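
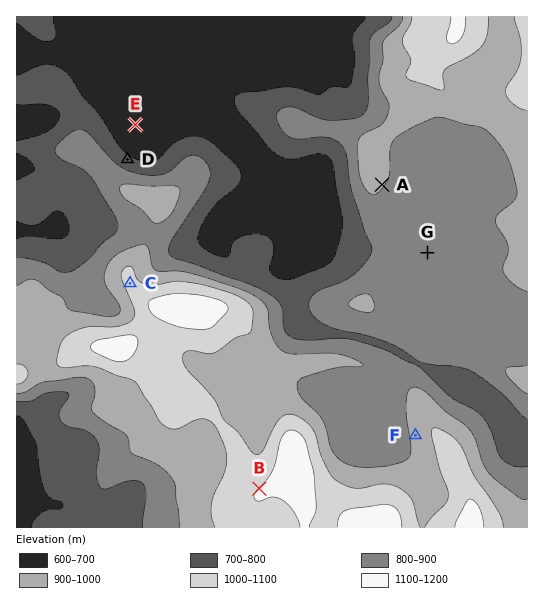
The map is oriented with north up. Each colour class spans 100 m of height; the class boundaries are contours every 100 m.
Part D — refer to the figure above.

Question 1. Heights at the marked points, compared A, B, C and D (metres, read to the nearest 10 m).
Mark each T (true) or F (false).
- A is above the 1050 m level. F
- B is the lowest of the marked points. F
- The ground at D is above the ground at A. F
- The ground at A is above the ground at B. F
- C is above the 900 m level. T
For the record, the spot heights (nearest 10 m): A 910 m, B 1100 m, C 1010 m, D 720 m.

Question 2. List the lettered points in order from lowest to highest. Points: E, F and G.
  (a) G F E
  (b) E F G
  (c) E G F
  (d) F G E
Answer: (c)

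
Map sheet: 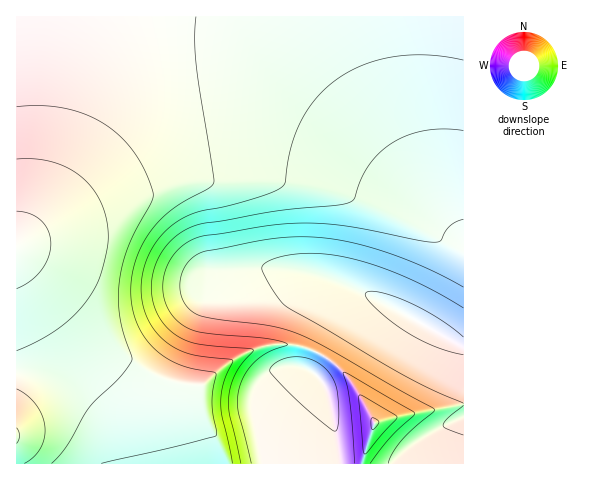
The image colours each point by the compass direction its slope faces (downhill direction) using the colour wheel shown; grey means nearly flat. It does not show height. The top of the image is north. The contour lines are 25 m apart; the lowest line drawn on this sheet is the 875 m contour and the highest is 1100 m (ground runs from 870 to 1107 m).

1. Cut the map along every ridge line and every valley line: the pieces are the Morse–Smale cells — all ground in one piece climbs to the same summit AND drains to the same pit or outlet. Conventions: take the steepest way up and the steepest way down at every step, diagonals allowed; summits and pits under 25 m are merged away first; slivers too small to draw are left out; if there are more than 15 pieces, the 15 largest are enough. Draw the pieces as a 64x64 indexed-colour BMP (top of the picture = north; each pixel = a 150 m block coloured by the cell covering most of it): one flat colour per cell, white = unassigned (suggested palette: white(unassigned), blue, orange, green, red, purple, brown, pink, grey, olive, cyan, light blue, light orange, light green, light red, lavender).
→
<image width="64" height="64" href="data:image/bmp;base64,Qk12CAAAAAAAAHYAAAAoAAAAQAAAAEAAAAABAAQAAAAAAAAIAAATCwAAEwsAABAAAAAAAAAA////ALR3HwAOf/8ALKAsACgn1gC9Z5QAS1aMAMJ34wB/f38AIr28AM++FwDox64AeLv/AIrfmACWmP8A1bDFADMzMzMzMzMxERERERERERERERERERERIiIiIiIiIiIiMzMzMzMzMzEREREREREREREREREREREiIiIiIiIiIiIzMzMzMzMzMRERERERERERERERERERESIiIiIiIiIiIjMzMzMzMzMRERERERERERERERERERERIiIiIiIiIiIiMzMzMzMzMxEREREREREREREREREREREiIiIiIiIiIiIzMzMzMzMzEREREREREREREREREREREiIiIiIiIiIiIjMzMzMzMzERERERERERERERERERERESIiIiIiIiIiIiMzMzMzMzERERERERERERERERERERERIiIiIiIiIiIiIzMzMzMzMREREREREREREREREREREREiIiIiIiIiIiIjMzMzMzMRERERERERERERERERERERESIiIiIiIiIiIiMzMzMzERERERERERERERERERERERESIiIiIiIiIiIiIzMzMxERERERERERERERERERERERERIiIiIiIiIiIiIjMzMRERERERERERERERERERERERERIiIiIiIiIiIiIiERERERERERERERERERERERERERERIiIiIiIiIiIiIiIRERERERERERERERERERERERERERESIiIiIiIiIiIiIhERERERERERERERERERERERERERERIiIiIiIiIiIiIiERERERERERERERERERERERERERERESIiIiIiIiIiIiIRERERERERERERERERERERERERERERIiIiIiIiIiIiERERERERERERERERERERERERERERERESIiIiIiIiIiEREREREREREREREREREREREREREREREREiIiIiIiIhERERERERERERERERERERERERERERERERESIiIiIiIREREREREREREREREREREREREREREREREREREiIiIiERERERERERERERERERERERERERERERERERERERIiIiERERERERERERERERERERERERERERERERERERERESIhERERERERERERERERERERERERERERERERERERERERERERERERERERERERERERERERERERERERERERERERERERERERERERERERERERERERERERERERERERERERERERERERERERERERERERERERERERERERERERERERERERERERERERERERERERERERERERERERERERERERERERERERERERERERERERERERERERERERERERERERERERERERERERERERERERERERERERERERERERERERERERERERERERERERERERERERERERERERERERERERERERERERERERERERERERERERERERERERERERERERERERERERERERERERERERERERERERERERERERERERERERERERERERERERERERERERERERERERERERERERERERERERERERERERERERERERERERERERERERERERERERERERERERERERERERERERERERERERERERERERERERERERERERERERERERERERERERERERERERERERERERERERERERERERERERERERERERERERERERERERERERERERERERERERERERERERERERERERERERERERERERERERERERERERERERERERERERERERERERERERERERERERERERERERERERERERERERERERERERERERERERERERERERERERERERERERERERERERERERERERERERERERERERERERERERERERERERERERERERERERERERERERERERERERERERERERERERERERERERERERERERERERERERERERERERERERERERERERERERERERERERERERERERERERERERERERERERERERERERERERERERERERERERERERERERERERERERERERERERERERERERERERERERERERERERERERERERERERERERERERERERERERERERERERERERERERERERERERERERERERERERERERERERERERERERERERERERERERERERERERERERERERERERERERERERERERERERERERERERERERERERERERERERERERERERERERERERERERERERERERERERERERERERERERERERERERERERERERERERERERERERERERERERERERERERERERERERERERERERERERERERERERERERERERERERERERERERERERERERERERERERERERERERERERERERERERERERERERERERERERERERERERERERERERERERERERERERERERERERERERERERERERERERERERERERERERERERERERERERERERERERERERERERERERERERERERERERERERERERERERERERERERERERERERERERERERERERERERERERERERERERERERERERERERERERERERERERERERERERERERERERERERERERERERERERERERERERERERERERERERERERERERERERERERERERERERERERERERERERERERERERERERERERERERERERERERERERERERERERERERERERERERERERERERERERERERERERERERERERERERERERERERERERERERERERERERERERERERER"/>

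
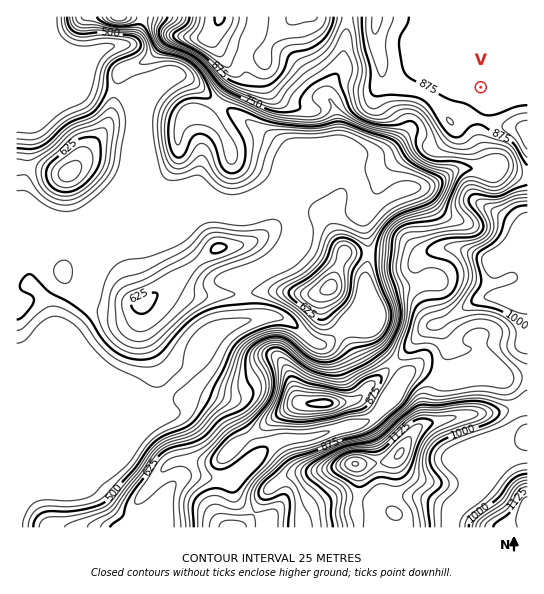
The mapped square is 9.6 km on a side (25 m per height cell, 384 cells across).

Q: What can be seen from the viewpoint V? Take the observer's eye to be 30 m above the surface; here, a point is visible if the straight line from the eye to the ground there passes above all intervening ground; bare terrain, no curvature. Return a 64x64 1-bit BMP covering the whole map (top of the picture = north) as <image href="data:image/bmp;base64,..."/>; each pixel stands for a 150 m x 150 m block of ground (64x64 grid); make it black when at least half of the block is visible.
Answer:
<image width="64" height="64" href="data:image/bmp;base64,Qk0+AgAAAAAAAD4AAAAoAAAAQAAAAEAAAAABAAEAAAAAAAACAAATCwAAEwsAAAIAAAAAAAAA////AAAAAAAAAAAAAAAAAAAAAAAAAAAAAAAAAAAAAAAAAAAAAAAAAAAAAAAAAAAAAAAAAAAAAAAAAAAAAAAAAAAAAAAEAAAAAAAAAAf8AAAAAAAAAf8AAAAAAAAAf4AAAAAAAAAfwAAAAAAAAAfgAAAAAAAAAfwAAAAAAAAAf4AAAAAAB4A+AAAAAAA/8AAAAAAAAAA4AAAAAAAAABwAAAAAAAAABAAAAAAAAAAAAAAAAAAAAAAAAAAAAAAAAAAAAAAAAAAAAAAAAAAAAAAAAAAAAAAAADgAAAAAAAAAPAAAAAAAAAAfAAAAAAAAAAAAAAAAAAAAAAAAAAAAAAAAAAAAAAAAAAAAAAAAAAAAAAAAAAAAAAAAAAAAAAAAAAD4AAAAAAAAH/gAAAAAAAAHHAAAAAAAAAAOAAAAAAAAAA8AAAAAAAAAHwAAAAAAAAA/AAAAAAAAAP8AAAAAAAAAAAAAAAAAAAAAAAAAAAAAAAAAAAAAAAAAAAAAAAAAAAAAAAAAAAAAAAAAAAAAAAAAAAAAAAAAAAABAAAAAAAAAR8AAAAAAAAD/wAAAAAAAAf/AAAAAAAAD/8AAAAAAAB//wAAAAAAA///AAAAAAAD//8AAAABAAP//wAAAAEAB///AAAAYQAH//8AAADgAAf//wAAAPBwB///AAAAcDwH//8AAABwBgf//w=="/>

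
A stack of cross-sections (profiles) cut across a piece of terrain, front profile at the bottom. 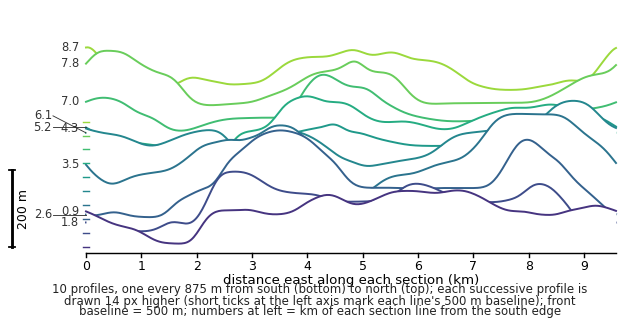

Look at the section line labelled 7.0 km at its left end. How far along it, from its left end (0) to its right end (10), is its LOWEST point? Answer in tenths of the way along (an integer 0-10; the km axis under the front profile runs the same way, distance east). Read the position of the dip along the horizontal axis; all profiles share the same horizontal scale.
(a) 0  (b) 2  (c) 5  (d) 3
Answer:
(b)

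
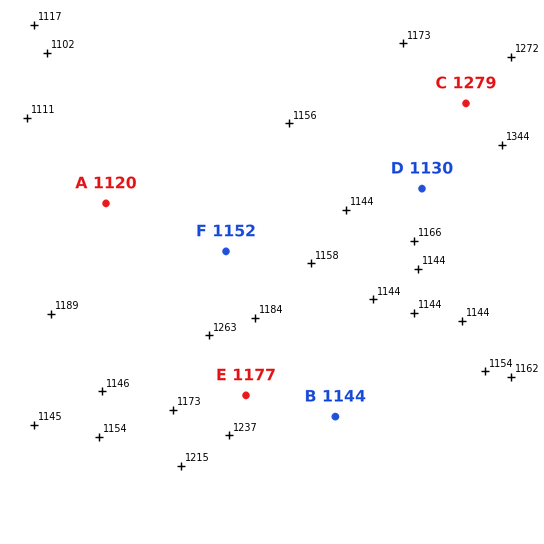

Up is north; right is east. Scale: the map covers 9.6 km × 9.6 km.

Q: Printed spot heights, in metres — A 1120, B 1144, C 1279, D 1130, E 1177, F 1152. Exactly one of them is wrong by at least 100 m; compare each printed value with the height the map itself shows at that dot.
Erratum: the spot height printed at D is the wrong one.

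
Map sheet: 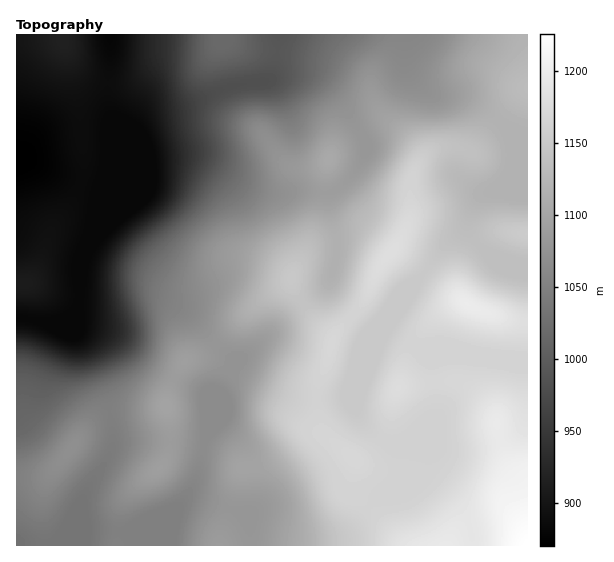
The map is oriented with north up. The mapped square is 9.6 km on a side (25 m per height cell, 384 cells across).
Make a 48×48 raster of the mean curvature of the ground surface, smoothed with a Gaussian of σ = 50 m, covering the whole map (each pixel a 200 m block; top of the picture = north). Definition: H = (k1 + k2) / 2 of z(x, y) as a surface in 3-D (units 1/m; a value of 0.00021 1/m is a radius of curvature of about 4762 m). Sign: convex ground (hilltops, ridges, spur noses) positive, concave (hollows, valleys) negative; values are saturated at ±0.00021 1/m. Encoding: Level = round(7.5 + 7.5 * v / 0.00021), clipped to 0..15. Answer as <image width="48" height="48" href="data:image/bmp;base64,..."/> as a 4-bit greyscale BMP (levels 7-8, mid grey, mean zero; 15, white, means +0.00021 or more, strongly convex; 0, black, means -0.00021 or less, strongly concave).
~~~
<image width="48" height="48" href="data:image/bmp;base64,Qk32BAAAAAAAAHYAAAAoAAAAMAAAADAAAAABAAQAAAAAAIAEAAATCwAAEwsAABAAAAAAAAAAAAAAABEREQAiIiIAMzMzAERERABVVVUAZmZmAHd3dwCIiIgAmZmZAKqqqgC7u7sAzMzMAN3d3QDu7u4A////AFVmd2apd3dkm7mGZnhlaIZXmrqZmFRomWeGZ2WId3dzm7l2Znh1aHZnmYiJmGRomXioR1WJVGdyeql3ZndmeYiIh2Z4mWV5mHmpVVarlSJTWJhmVVVGm6mHdmVnmXeaiGm6Y0asyoYyNoh2VURHvLmHZmZmeHiqh3m7hDRq3cuEJIqYdlRYu5h3d3dmZ3ipd3m8pjJHvv/HInvKh2VpqYiId3d2ZmiZiIm92mMkes7pQmvah2V6qImoiIiHZVeZmXec7ZUzV4rKU2u4VFermJqod3d3ZVaZiFVZ38hDRWiqY1mVNGrLmaqHd3d3ZmeYdkRHv9lUVnipZEZ0R73KmZdmd3d3ZnmpZGVWnMlUaJq6c3I1je2pmYVHmHZ3ZorLhIdVerl1ec3cc3YGvtqImVQ4qXZmVXrMlZdVebuXec/rY3YGrLh4lzc4y5dmZmirlph3is3KiL24QWNGermJmDdGzbiIh3iZdqqrur3cqZuoY0d1R7uqukZivbiImYd3Zd3dpmiruZrMqYl0NquqvHRyi5dniHZlVv/aUAJWZore2odjJJqIvZJ1SpZ3Znd3d/xzAAAQAXvduXZUIld4vbJ3Opd3d2VFVYQAAAMgAHzKh2eHMBN5vcRHR6l1VFVmdwAEdxVSAp2nVXnLcQKLvNomc5uXZnirqBJFZzVTJs2VVXnetjSbmc2iZjq4ib3vyWiZdkRUa+yGZmet2oipZIzqJzWqvv7ut7y5hjNGnuqIdmVpu7u3IDn+U3F63+uIZMy5dTNI39qZh3VFi83HIBfvkTQ437YzIquoZTNa/8mImYdEes3aQAbfx0M1rIMSRXmYZUJa/8l4mqllebzMcgS/66dDeXNHdleZdWEn3+uIq7qXiaq8lBON7blTV2RkRmeZhmQCje26q8uoiamspTRpzclkRmZ4q3eZmGcgJ73LqruXeJitpmdVnNuGVmi97oiZmGdyAEerqZmGZ3aclYuDW9yodmi8uoiJmWd3QAFYmZh1Z2RpdHylWcuqhlV3ZIiIiXd3dgAWiZh1Z2M2YzeXerqZhlRDM3d3eIZ3d0Amial1Z3VFdSNorNuGZlVXd3dmeJZ3h2BXiJh1aKl3qUElnf2ENWdld3ZmeJd3h2BndndmacuZ3pMRWv+kNYqWd3dniZd3h0FnVEVWi9p578YgFt/oaLy3Z3dniZd3dyN4ZUVovbY2zrdBFZ39u7uWZ3dniZd3dxWJh3ed/6QlrJZEZ5vN26mFd3dmiZdnczaZmavf/5RHqoVYqph3iYh2ZndneIdVVlaIeKrP/HaKu4V7uYYyNXh3d3d3iIdndkR4dmZohUaKqoebl2UxI1Z4mIiIiId3h0N6ljIREANWeIi7hVVUVVaKqYiIiIdniGRrymMhERI0RnnMdFZnh2eaqXd4iZdVeYVq7admZVVmZmnchWZ4qpmZiHeJq6dEaadY3sqqmHeJh3i7lmdnm7mIiHiavJYzWadWvdy7l3Z4mHd5l3dlaZh3iImazJUzWadGrMy6dmZnh2RGiHdkRndniA=="/>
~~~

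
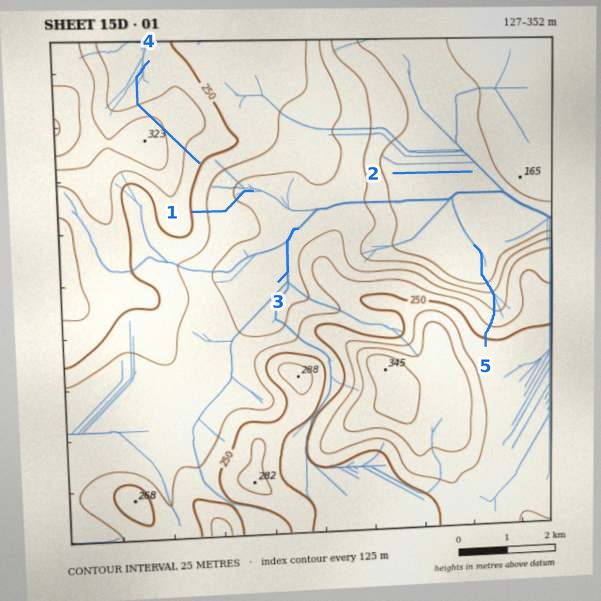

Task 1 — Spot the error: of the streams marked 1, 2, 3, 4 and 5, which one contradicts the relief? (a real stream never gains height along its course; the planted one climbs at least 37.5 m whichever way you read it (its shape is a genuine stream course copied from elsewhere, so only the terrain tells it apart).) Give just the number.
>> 4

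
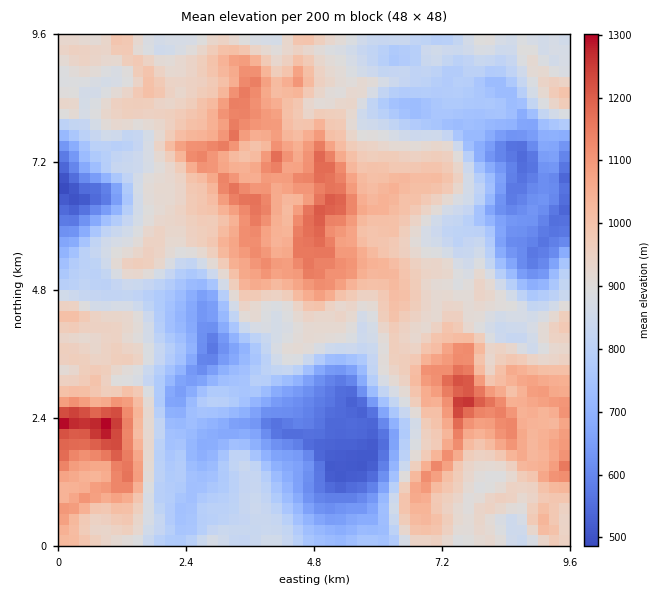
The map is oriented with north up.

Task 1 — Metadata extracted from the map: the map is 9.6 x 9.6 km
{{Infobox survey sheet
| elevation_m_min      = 480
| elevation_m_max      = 1320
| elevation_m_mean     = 890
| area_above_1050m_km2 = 14.8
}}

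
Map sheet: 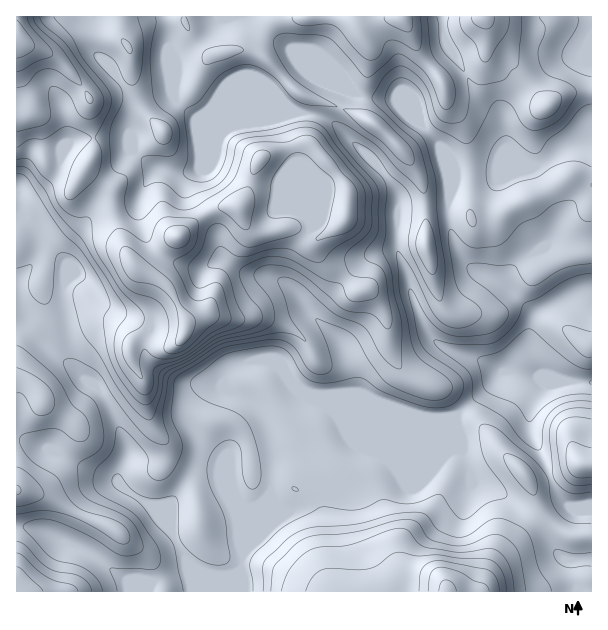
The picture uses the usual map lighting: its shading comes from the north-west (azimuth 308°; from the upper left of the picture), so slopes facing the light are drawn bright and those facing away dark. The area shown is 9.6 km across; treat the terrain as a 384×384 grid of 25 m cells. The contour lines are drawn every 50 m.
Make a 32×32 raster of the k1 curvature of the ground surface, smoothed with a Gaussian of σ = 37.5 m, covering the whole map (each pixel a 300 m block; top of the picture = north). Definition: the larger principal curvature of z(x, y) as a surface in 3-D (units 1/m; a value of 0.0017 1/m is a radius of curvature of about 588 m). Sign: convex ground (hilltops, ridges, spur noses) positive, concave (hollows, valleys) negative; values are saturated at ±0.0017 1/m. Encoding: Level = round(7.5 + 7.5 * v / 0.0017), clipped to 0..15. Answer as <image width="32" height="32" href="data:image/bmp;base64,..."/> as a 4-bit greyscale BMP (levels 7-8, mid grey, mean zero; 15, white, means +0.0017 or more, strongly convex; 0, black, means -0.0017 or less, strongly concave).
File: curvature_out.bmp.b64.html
<image width="32" height="32" href="data:image/bmp;base64,Qk12AgAAAAAAAHYAAAAoAAAAIAAAACAAAAABAAQAAAAAAAACAAATCwAAEwsAABAAAAAAAAAAAAAAABEREQAiIiIAMzMzAERERABVVVUAZmZmAHd3dwCIiIgAmZmZAKqqqgC7u7sAzMzMAN3d3QDu7u4A////AKzMuHioiHe4iZmYjbrJiZnHeYmLl4mKuZiHic26uYd4t3d77JioiImqqZqYabmXmpZ538iJqIeJmJq8p2epmdya3sqYeaiIh4h3ibh3mJx33Kh3iYqXiIiIeJd6d4fKqKmZdpqoh4mIiImIeJeK+s2Wipl5uYeJiHiYiHiIr6jcloq5e9mHmIiJd4iIeNpp6JqqmJ+IqqiIiIh4iIupe8uLqZiviYiImIh4iKy6iYmqm5d432Z3iYiZiKzc2WiHiamHif24h4iI7JiruploiIuXiJvb/5V3auh4y4eIqHibiIiax4/+/u6YeNt6y7mKuXmIl5etzLyneanqjrq8iYiJiYm56qt4l4rM15+ZiLh4iYd63Mh8hnasqti/h4irl4mHvNmqiMd5yoio/oiJiLyYmcyp7pe+y7yZmfuLmHeIh5yLid7H2aqK/If6m5l4iYjafGi23tl4ePl26ZqbuYlqzJyaqInKd3j8p/mKeJqofp24t5lmvYeO2Iz4inh4qqt554vaiM/qznevt5p3mHiaeNd6+Xi5rel8+6m5d7mHq5vYnrmIh3ir/7eOuHe9pplr66l7l3eP/It3b7mJq+umn5jJibd37XeNdp+pqaiYq/p3+He8vud3fKj6eqiXZ9+pm9h6qrqXd5ya94m5iXjliHqqq3eIvdy6vriruYmY"/>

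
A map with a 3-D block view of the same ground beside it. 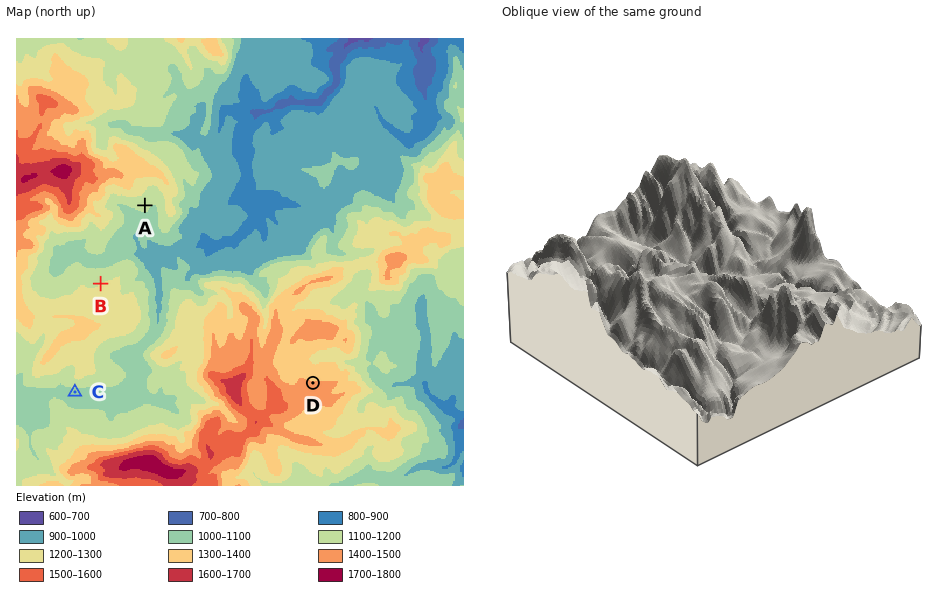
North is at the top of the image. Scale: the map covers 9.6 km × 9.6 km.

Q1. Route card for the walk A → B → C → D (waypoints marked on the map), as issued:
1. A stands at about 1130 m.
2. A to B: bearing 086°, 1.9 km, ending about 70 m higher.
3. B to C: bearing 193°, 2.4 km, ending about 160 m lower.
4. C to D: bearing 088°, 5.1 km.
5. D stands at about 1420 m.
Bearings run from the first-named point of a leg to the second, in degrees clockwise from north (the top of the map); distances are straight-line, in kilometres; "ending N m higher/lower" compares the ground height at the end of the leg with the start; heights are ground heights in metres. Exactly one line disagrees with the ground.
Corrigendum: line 2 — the bearing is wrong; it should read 210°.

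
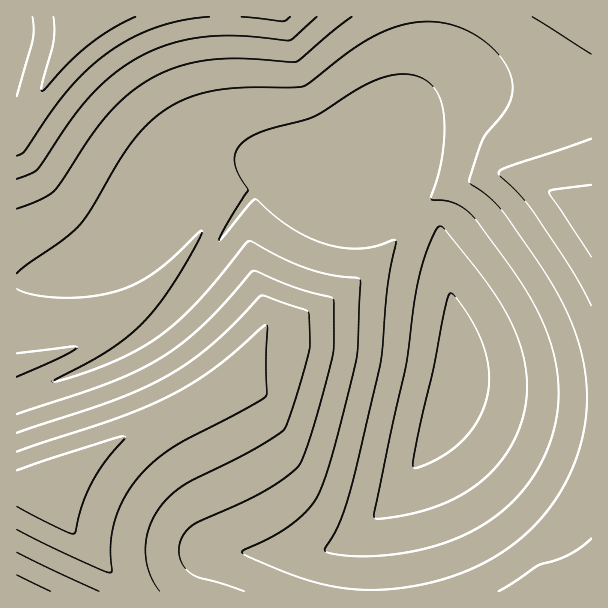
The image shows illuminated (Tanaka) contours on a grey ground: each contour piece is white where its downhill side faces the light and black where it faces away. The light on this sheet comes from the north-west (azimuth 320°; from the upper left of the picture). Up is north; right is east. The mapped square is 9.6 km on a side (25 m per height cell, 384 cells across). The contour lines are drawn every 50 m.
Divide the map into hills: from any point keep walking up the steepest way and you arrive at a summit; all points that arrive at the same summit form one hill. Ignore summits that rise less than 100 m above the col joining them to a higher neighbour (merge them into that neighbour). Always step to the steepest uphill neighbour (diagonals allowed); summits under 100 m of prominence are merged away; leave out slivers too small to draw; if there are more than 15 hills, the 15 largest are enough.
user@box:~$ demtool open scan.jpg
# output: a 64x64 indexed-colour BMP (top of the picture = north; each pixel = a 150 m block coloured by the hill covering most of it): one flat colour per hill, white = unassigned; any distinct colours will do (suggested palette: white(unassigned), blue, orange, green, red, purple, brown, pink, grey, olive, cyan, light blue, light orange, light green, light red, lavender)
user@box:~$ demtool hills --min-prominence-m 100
<image width="64" height="64" href="data:image/bmp;base64,Qk12CAAAAAAAAHYAAAAoAAAAQAAAAEAAAAABAAQAAAAAAAAIAAATCwAAEwsAABAAAAAAAAAA////ALR3HwAOf/8ALKAsACgn1gC9Z5QAS1aMAMJ34wB/f38AIr28AM++FwDox64AeLv/AIrfmACWmP8A1bDFABERERERERERERERERERERERERERIiIiIiIiIiIiIiIiEREREREREREREREREREREREREREiIiIiIiIiIiIiIiIRERERERERERERERERERERERERESIiIiIiIiIiIiIiIhERERERERERERERERERERERERERIiIiIiIiIiIiIiIiERERERERERERERERERERERERERIiIiIiIiIiIiIiIiIREREREREREREREREREREREREREiIiIiIiIiIiIiIiIhERERERERERERERERERERERERESIiIiIiIiIiIiIiIiERERERERERERERERERERERERERIiIiIiIiIiIiIiIiIRERERERERERERERERERERERERESIiIiIiIiIiIiIiIhEREREREREREREREREREREREREREiIiIiIiIiIiIiIiERERERERERERERERERERERERERERIiIiIiIiIiIiIiIRERERERERERERERERERERERERERESIiIiIiIiIiIiIhERERERERERERERERERERERERERERIiIiIiIiIiIiIiERERERERERERERERERERERERERERESIiIiIiIiIiIiIREREREREREREREREREREREREREREREiIiIiIiIiIiIhERERERERERERERERERERERERERERESIiIiIiIiIiIiEREREREREREREREREREREREREREREREiIiIiIiIiIiIRERERERERERERERERERERERERERERESIiIiIiIiIiIhEREREREREREREREREREREREREREREREiIiIiIiIiIiERERERERERERERERERERERERERERERESIiIiIiIiIiIREREREREREREREREREREREREREREREREiIiIiIiIiIhERERERERERERERERERERERERERERERESIiIiIiIiIiERERERERERERERERERERERERERERERERIiIiIiIiIiIRERERERERERERERERERERERERERERERESIiIiIiIiIhERERERERERERERERERERERERERERERERIiIiIiIiIiEREREREREREREREREREREREREREREREREiIiIiIiIiIRERERERERERERERERERERERERERERERESIiIiIiIiIhERERERERERERERERERERERERERERERERIiIiIiIiIiEREREREREREREREREREREREREREREREREiIiIiIiIiIRERERERERERERERERERERERERERERERESIiIiIiIiIhERERERERERERERERERERERERERERERERIiIiIiIiIiEREREREREREREREREREREREREREREREREiIiIiIiIiIREREREREREREREREREREREREREREREREiIiIiIiIiIhERERERERERERERERERERERERERERERESIiIiIiIiIiERERERERERERERERERERERERERERERERIiIiIiIiIiIzMzEREREREREREREREREREREREREREREiIiIiIiIiIjMzMzMRERERERERERERERERERERERERESIiIiIiIiIiMzMzMzMRERERERERERERERERERERERERIiIiIiIiIiIzMzMzMzERERERERERERERERERERERERIiIiIiIiIiIjMzMzMzMxEREREREREREREREREREREREiIiIiIiIiIiMzMzMzMzMREREREREREREREREREREREiIiIiIiIiIiIzMzMzMzMzERERERERERERERERERERIiIiIiIiIiIiIjMzMzMzMzMxERERERERERERERERERIiIiIiIiIiIiIiMzMzMzMzMzMRERERERERERERERERIiIiIiIiIiIiIiIzMzMzMzMzMxERERERERERERERERIiIiIiIiIiIiIiIjMzMzMzMzMzMRERERERERERERESIiIiIiIiIiIiIiIiMzMzMzMzMzMzERERERERETMzMyIiIiIiIiIiIiIiIiIzMzMzMzMzMzMzERERETMzMzMzMiIiIiIiIiIiIiIiIjMzMzMzMzMzMzMzMzMzMzMzMzMzIiIiIiIiIiIiIiIiMzMzMzMzMzMzMzMzMzMzMzMzMzMyIiIiIiIiIiIiIiIzMzMzMzMzMzMzMzMzMzMzMzMzMzIiIiIiIiIiIiIiIjMzMzMzMzMzMzMzMzMzMzMzMzMzMyIiIiIiIiIiIiIiMzMzMzMzMzMzMzMzMzMzMzMzMzMzIiIiIiIiIiIiIiIzMzMzMzMzMzMzMzMzMzMzMzMzMzMyIiIiIiIiIiIiIjMzMzMzMzMzMzMzMzMzMzMzMzMzMzIiIiIiIiIiIiIiMzMzMzMzMzMzMzMzMzMzMzMzMzMzMyIiIiIiIiIiIiIzMzMzMzMzMzMzMzMzMzMzMzMzMzMzIiIiIiIiIiIiIjMzMzMzMzMzMzMzMzMzMzMzMzMzMzMyIiIiIiIiIiIiMzMzMzMzMzMzMzMzMzMzMzMzMzMzMzIiIiIiIiIiIiIzMzMzMzMzMzMzMzMzMzMzMzMzMzMzMyIiIiIiIiIiIjMzMzMzMzMzMzMzMzMzMzMzMzMzMzMzIiIiIiIiIiIiMzMzMzMzMzMzMzMzMzMzMzMzMzMzMzMiIiIiIiIiIiIzMzMzMzMzMzMzMzMzMzMzMzMzMzMzMyIiIiIiIiIiIjMzMzMzMzMzMzMzMzMzMzMzMzMzMzMzIiIiIiIiIiIi"/>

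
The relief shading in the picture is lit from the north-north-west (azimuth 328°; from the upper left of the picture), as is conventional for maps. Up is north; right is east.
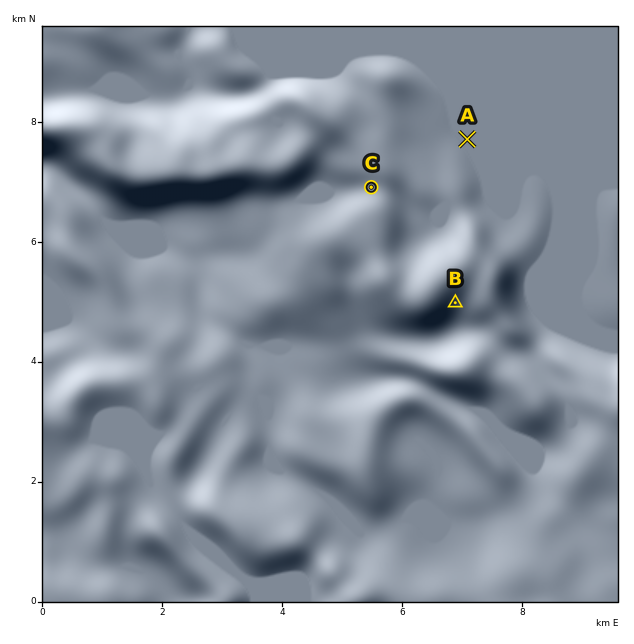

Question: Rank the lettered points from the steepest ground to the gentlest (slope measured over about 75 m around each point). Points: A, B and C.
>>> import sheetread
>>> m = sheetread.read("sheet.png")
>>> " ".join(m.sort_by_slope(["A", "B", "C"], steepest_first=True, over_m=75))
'B C A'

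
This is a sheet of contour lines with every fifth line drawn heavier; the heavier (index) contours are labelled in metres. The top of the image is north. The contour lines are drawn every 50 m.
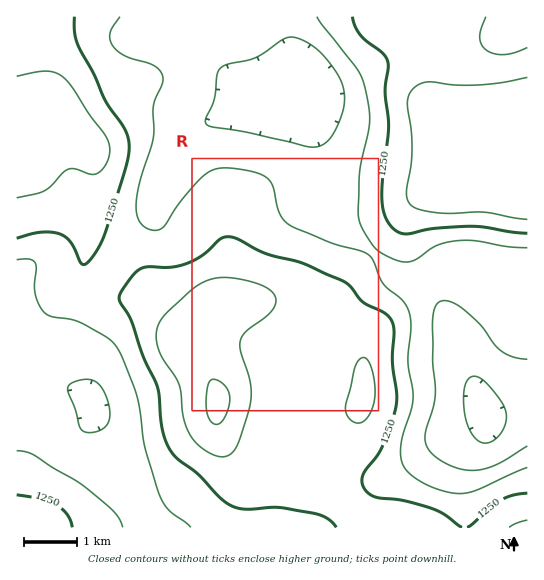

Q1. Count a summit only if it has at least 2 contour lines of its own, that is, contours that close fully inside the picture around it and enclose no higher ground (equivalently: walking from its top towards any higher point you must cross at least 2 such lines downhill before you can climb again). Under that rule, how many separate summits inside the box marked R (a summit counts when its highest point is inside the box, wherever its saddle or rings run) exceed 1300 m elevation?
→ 1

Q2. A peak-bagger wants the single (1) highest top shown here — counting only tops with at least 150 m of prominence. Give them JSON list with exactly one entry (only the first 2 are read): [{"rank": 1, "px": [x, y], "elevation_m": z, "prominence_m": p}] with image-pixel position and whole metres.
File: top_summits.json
[{"rank": 1, "px": [218, 402], "elevation_m": 1360, "prominence_m": 269}]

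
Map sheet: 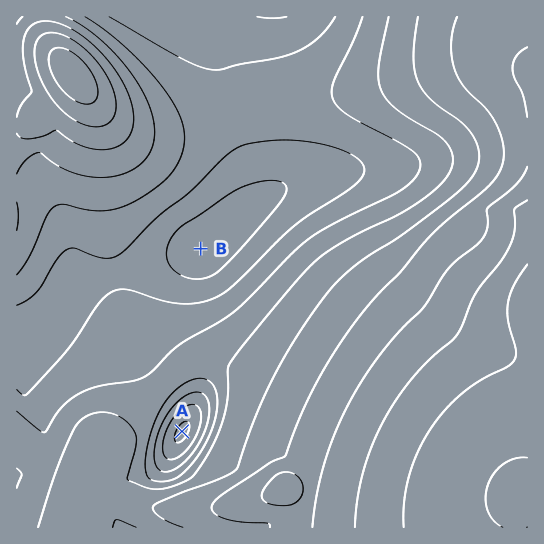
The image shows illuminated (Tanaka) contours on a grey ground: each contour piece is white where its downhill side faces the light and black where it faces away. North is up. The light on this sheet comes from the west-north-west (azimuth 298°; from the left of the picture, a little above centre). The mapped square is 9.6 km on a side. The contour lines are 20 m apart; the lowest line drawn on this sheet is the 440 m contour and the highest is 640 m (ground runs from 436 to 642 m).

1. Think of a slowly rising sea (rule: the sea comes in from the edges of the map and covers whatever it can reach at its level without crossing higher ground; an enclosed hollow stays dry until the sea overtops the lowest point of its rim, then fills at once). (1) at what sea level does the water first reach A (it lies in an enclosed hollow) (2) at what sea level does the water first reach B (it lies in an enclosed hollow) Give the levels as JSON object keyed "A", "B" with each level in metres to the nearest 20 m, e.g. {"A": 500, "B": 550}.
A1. {"A": 500, "B": 480}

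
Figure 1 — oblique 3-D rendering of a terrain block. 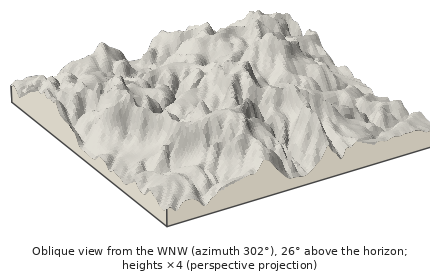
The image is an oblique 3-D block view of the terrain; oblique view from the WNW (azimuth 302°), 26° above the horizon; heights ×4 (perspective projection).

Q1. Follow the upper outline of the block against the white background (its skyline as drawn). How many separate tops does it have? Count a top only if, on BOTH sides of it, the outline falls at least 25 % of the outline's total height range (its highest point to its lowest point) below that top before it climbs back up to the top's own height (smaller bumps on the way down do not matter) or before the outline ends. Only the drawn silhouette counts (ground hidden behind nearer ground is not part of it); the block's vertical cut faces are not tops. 1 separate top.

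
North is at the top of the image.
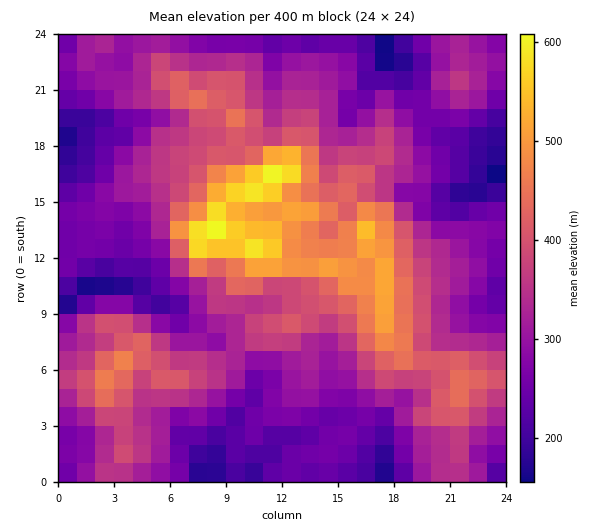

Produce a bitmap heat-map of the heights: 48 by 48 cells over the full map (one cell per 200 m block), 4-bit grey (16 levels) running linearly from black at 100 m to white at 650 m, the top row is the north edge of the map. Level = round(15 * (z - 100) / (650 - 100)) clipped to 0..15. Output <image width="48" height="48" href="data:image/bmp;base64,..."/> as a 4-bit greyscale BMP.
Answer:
<image width="48" height="48" href="data:image/bmp;base64,Qk32BAAAAAAAAHYAAAAoAAAAMAAAADAAAAABAAQAAAAAAIAEAAATCwAAEwsAABAAAAAAAAAAAAAAABEREQAiIiIAMzMzAERERABVVVUAZmZmAHd3dwCIiIgAmZmZAKqqqgC7u7sAzMzMAN3d3QDu7u4A////AERWd3ZmVVQyIjMjNEREREMzIjRWZ3ZlQ0VWd3dmVVQyIzMzNEREREQzIjVmd3dlQ1VVZ4d3ZlMyIzMzNERERERDIjVmZ3dlRERFZ4iHZlMzMjRDM0RERERDI0VmZ3dlVURVV4h3ZkM0MzREMzNERERDM0VWZ3dlVVVVZ3d2ZkNEQzREREM0RERENFZnd4dmZVVWeId2ZURVQzNERERERERENFd4iIh3ZlZniIh2ZlVVVDNEVVVVRERFRFeImZmHdmZ4mZh3dmZmVUQ0VVVVVERVVVVoiZmId2d5qph3eId2ZlRERVZmVVVWd2ZniZmYh3eJqph3iZh3dmVERVZmVVVnh3d3iJmYiHeJqqmImZiId2ZERVZmZVZ4iIiIiZmZmHd4mqqYmIiHd3ZVVVZmZVZ4mJmYmZmYiGZniaqZh3d3ZmZmZmZmZWd4maqYiIiHd2Zmd4mZh2ZmVWZ3d3dmZmeJqqmHd3d3dmZneImZhlVVVWeIiId2Zneau6mHdmZmZlZ4iZmHZVVVZWeIiIiHd3iau6mIdmVVVUVniIdlVERWdmZ3iImYiImau6mYdmVVRCNFZmVEMzRWd2Zmd4iIiZmau6mIdlVURCIjREQyIzRWeIh3d3iIiJmru6mHdmVERDIiIiIjNEVVaJmYd3iIiaq7u6mYdmVUQ0MiIiIzRFZ3eJqpiIiZmruqvKmHd2ZVQ0QzIzMzRFeYiJq7qqqqu7uqy6iHdmZlVEREM0RERGm6qaq93Mu7u7qry5mHdmZVREVERERERXrMu7vO7LqqqqqrypmHdmVVREREVERFVove3d3e26qqqqq8uph2ZmVVVEREVURVV5zu7u3d26qqmavNuph2VmVVVEREVURVV6zN7sy7zLuqmZrMuZh2VFVVVURFVURVZ5qs3cu7u8y7qYmruYdlRERERURFVVVVZ4mb3cy7uru7upiaqGVEMzM0RERFVVVmZ4iazd3dy6qpmZmIl1REQyIjMzRERWZmZ4iJrN3u7cqpmJmXZlVlQzIiIjMzRWZmd4iJq8ze7ty5iImYdmZlRDMyESMzRFZmd4eJqqu83u25h4mYh3ZlVEMyISIzRFZmd4eImZmazdy5h4iIiHZlVEMzIiIzRFVmd4d4iIiIq7uod3d3iHZVRDMyIiIzRERWZ4d4iIiIiJmYdnZ3iHZUREMyIiIjMzRFZ3d4iJmYd4iYdmVnd3VUREMzIiIiM0RFVmeIiJqYdniIZVRWd2VERERDMzMzNEVVVWeIiZmIdneHdlRGZlVERVVUM0RERVZmZ4mpmZh3Znd3ZlRFZlREVWZlQ0RFVmZ3eJmpmYh2Zmd2ZlQ0VUREVndmVERVZmZmeJmIiIh2ZWZmZlVDRDNEZ3dmVVVWZVZniZh3iIh2VWZmZmVDMzM0V3dmVVVmVVVniId3d3h2VWZmZlVDIiI0VmZmVUVmZVVnd2ZmZmZmVFVVVVVDISI0VmZmZUVmZmVXZmVVVVVVREVERURDISNEVmZmVURWZmVWZVVURERENEQzNEMzISNFVmZVVA=="/>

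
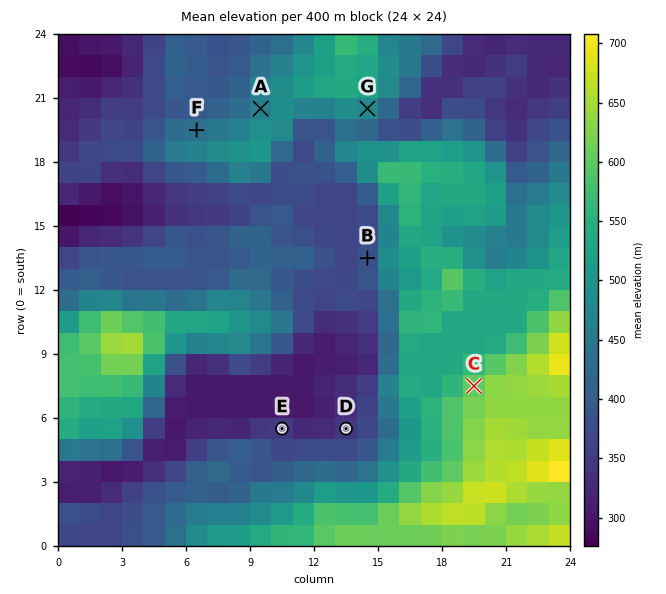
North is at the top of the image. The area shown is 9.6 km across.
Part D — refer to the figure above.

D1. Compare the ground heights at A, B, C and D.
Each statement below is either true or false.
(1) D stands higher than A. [false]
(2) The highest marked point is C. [true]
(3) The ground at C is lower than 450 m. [false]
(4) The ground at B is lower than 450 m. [true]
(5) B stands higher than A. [false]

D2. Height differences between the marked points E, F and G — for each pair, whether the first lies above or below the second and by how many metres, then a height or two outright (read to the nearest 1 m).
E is below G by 127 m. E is below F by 78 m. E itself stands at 356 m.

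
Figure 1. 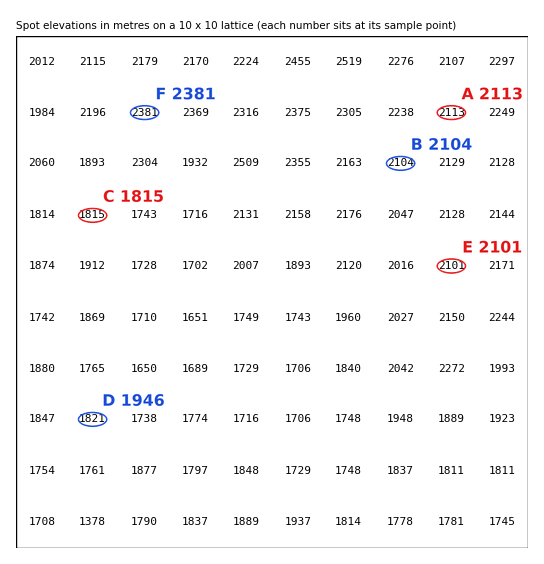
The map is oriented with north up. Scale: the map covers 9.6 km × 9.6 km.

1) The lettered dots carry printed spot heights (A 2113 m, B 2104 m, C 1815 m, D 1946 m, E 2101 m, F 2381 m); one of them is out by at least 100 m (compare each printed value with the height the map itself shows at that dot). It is D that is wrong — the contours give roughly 1821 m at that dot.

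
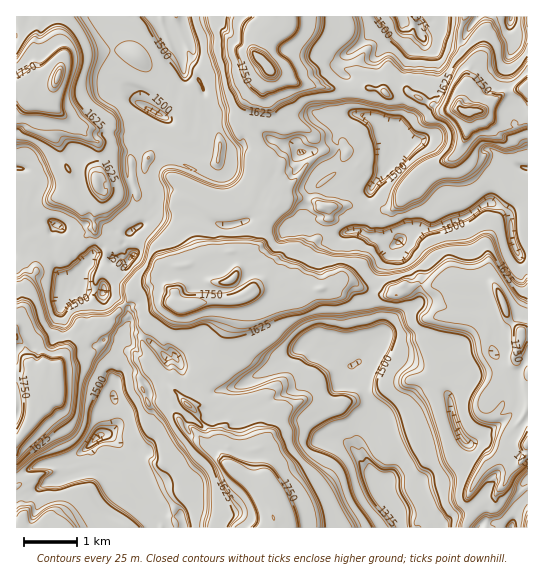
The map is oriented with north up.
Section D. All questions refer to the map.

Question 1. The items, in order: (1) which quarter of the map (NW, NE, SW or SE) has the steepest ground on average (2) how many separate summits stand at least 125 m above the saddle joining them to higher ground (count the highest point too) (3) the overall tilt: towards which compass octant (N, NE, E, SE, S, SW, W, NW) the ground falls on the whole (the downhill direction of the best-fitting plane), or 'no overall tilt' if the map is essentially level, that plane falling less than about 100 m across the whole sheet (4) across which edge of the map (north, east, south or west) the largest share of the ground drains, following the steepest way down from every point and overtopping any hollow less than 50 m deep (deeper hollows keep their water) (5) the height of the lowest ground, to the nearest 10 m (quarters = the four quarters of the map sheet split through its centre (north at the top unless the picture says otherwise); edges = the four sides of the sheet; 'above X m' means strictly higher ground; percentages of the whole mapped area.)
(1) The north-east quarter is the steepest part of the map.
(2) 7 summits rise at least 125 m above their surroundings.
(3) There is no overall tilt: the best-fitting plane is nearly level.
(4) Most of the ground drains across the southern edge.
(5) The lowest ground is at about 1340 m.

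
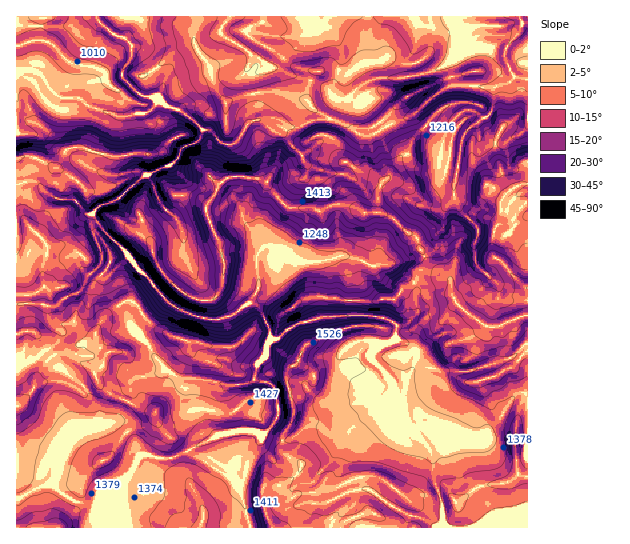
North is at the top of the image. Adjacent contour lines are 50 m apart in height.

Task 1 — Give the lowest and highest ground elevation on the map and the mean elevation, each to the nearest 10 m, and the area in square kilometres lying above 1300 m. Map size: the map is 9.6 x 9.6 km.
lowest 860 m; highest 1640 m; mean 1300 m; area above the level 55.4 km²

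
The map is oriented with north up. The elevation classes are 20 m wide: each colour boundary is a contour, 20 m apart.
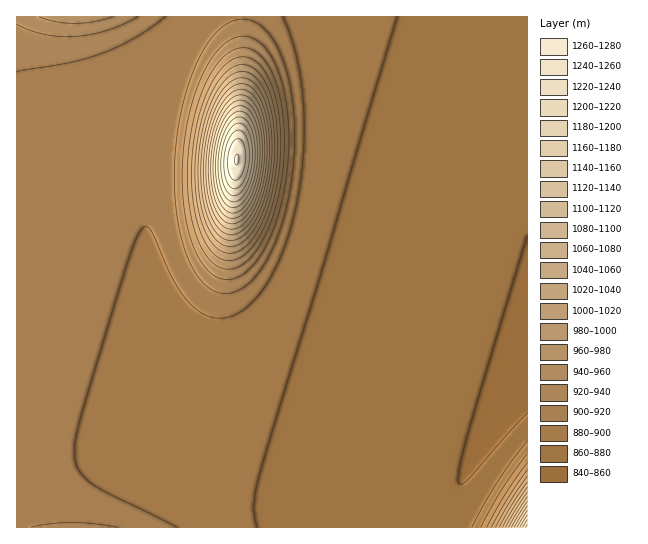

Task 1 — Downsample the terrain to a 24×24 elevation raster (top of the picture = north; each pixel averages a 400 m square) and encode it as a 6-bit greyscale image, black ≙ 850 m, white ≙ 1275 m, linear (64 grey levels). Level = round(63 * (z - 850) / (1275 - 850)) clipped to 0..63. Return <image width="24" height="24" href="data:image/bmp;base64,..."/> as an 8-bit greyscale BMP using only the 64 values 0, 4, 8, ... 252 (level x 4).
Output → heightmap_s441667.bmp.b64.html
<image width="24" height="24" href="data:image/bmp;base64,Qk12BgAAAAAAADYEAAAoAAAAGAAAABgAAAABAAgAAAAAAEACAAATCwAAEwsAAAABAAAAAAAAAAAAAAEBAQACAgIAAwMDAAQEBAAFBQUABgYGAAcHBwAICAgACQkJAAoKCgALCwsADAwMAA0NDQAODg4ADw8PABAQEAAREREAEhISABMTEwAUFBQAFRUVABYWFgAXFxcAGBgYABkZGQAaGhoAGxsbABwcHAAdHR0AHh4eAB8fHwAgICAAISEhACIiIgAjIyMAJCQkACUlJQAmJiYAJycnACgoKAApKSkAKioqACsrKwAsLCwALS0tAC4uLgAvLy8AMDAwADExMQAyMjIAMzMzADQ0NAA1NTUANjY2ADc3NwA4ODgAOTk5ADo6OgA7OzsAPDw8AD09PQA+Pj4APz8/AEBAQABBQUEAQkJCAENDQwBEREQARUVFAEZGRgBHR0cASEhIAElJSQBKSkoAS0tLAExMTABNTU0ATk5OAE9PTwBQUFAAUVFRAFJSUgBTU1MAVFRUAFVVVQBWVlYAV1dXAFhYWABZWVkAWlpaAFtbWwBcXFwAXV1dAF5eXgBfX18AYGBgAGFhYQBiYmIAY2NjAGRkZABlZWUAZmZmAGdnZwBoaGgAaWlpAGpqagBra2sAbGxsAG1tbQBubm4Ab29vAHBwcABxcXEAcnJyAHNzcwB0dHQAdXV1AHZ2dgB3d3cAeHh4AHl5eQB6enoAe3t7AHx8fAB9fX0Afn5+AH9/fwCAgIAAgYGBAIKCggCDg4MAhISEAIWFhQCGhoYAh4eHAIiIiACJiYkAioqKAIuLiwCMjIwAjY2NAI6OjgCPj48AkJCQAJGRkQCSkpIAk5OTAJSUlACVlZUAlpaWAJeXlwCYmJgAmZmZAJqamgCbm5sAnJycAJ2dnQCenp4An5+fAKCgoAChoaEAoqKiAKOjowCkpKQApaWlAKampgCnp6cAqKioAKmpqQCqqqoAq6urAKysrACtra0Arq6uAK+vrwCwsLAAsbGxALKysgCzs7MAtLS0ALW1tQC2trYAt7e3ALi4uAC5ubkAurq6ALu7uwC8vLwAvb29AL6+vgC/v78AwMDAAMHBwQDCwsIAw8PDAMTExADFxcUAxsbGAMfHxwDIyMgAycnJAMrKygDLy8sAzMzMAM3NzQDOzs4Az8/PANDQ0ADR0dEA0tLSANPT0wDU1NQA1dXVANbW1gDX19cA2NjYANnZ2QDa2toA29vbANzc3ADd3d0A3t7eAN/f3wDg4OAA4eHhAOLi4gDj4+MA5OTkAOXl5QDm5uYA5+fnAOjo6ADp6ekA6urqAOvr6wDs7OwA7e3tAO7u7gDv7+8A8PDwAPHx8QDy8vIA8/PzAPT09AD19fUA9vb2APf39wD4+PgA+fn5APr6+gD7+/sA/Pz8AP39/QD+/v4A////ACgoKCgkICAcGBQUEBAQDAwMCAgICBA0gCQgICAcHBgYGBQUEBAQDAwMCAgICAgcUCAgIBwcHBgYFBQUEBAQDAwMCAgICAgMKCAgHBwcGBgYFBQUFBAQEAwMDAgICAQIFCAgIBwcHBgYGBQUFBAQEAwMDAgICAQECCAgIBwcHBgYGBQUFBAQEAwMDAgICAQEBCAgIBwcHBgYGBQUFBAQEBAMDAwICAgEBCAgIBwcHBwYGBgUFBQQEBAMDAwICAgEBCQgICAcHBwYGBgYFBQQEBAMDAwICAgEBCQgICAcHBwcHBwYGBQQEBAMDAwMCAgIBCQgICAcHBwcICQgHBQUEBAQDAwMCAgIBCQkICAgHBwgKDAwIBgUEBAQDAwMCAgIBCQkICAgHBwgMEhIMBwUEBAQDAwMCAgICCQkICAgHBwkQGhsRCQUFBAQEAwMDAgICCQkICAgICAoUIyYYCwYFBAQEAwMDAgICCQkJCAgICAsXKzEgDgYFBAQEAwMDAgICCQkJCAgICAsZMDkmEAcFBAQEBAMDAwICCQkJCAgICAsYMDspEggFBQQEBAMDAwICCgkJCQgICAoWKzYoEggFBQQEBAMDAwICCgkJCQgICAoSIy0iEQgFBQQEBAMDAwMCCgoJCQkICAkOGiIbDgcFBQUEBAQDAwMCCgoKCgkJCAgLEhgUDAcFBQUEBAQDAwMCDAwMCwsKCQgKDRAOCQcFBQUEBAQDAwMCDg8QDw4MCgkJCgsKCAYGBQUFBAQEAwMDA=="/>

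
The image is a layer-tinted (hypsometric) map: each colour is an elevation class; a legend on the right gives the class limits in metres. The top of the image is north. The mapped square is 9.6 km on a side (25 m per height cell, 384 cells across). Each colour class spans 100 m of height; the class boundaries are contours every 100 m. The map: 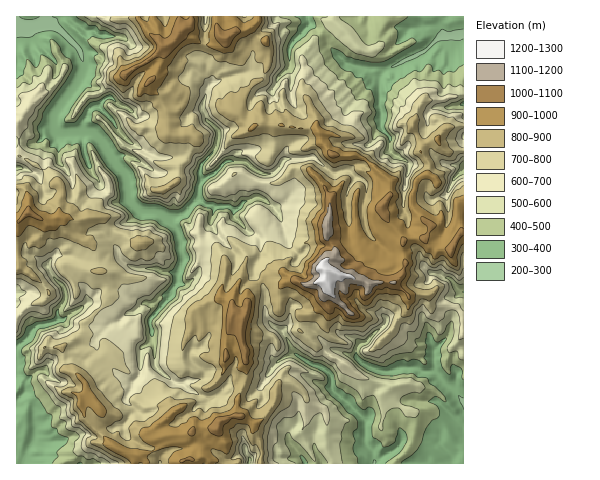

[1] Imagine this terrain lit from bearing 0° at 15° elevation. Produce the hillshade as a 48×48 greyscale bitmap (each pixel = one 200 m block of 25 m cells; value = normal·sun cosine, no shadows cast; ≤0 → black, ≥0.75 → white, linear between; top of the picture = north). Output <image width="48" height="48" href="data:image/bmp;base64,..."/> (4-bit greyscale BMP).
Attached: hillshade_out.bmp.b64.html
<image width="48" height="48" href="data:image/bmp;base64,Qk32BAAAAAAAAHYAAAAoAAAAMAAAADAAAAABAAQAAAAAAIAEAAATCwAAEwsAABAAAAAAAAAAAAAAABEREQAiIiIAMzMzAERERABVVVUAZmZmAHd3dwCIiIgAmZmZAKqqqgC7u7sAzMzMAN3d3QDu7u4A////AEVndQAAAGdAe6d1BpBlRyESZ4Y0xQI0NUVndzAABqcwN3ZSAyBUVgIjVmYgZxNFNjRlVEMEvJUzMyQwMgBDYwM0RVUABjNERkRDEAAomHiGeHZSMAESMTIzQ0UjMTMzVVQzIAAiNay5Z7zLYAggAEE0V3RlMDIkVXQiEAM1Z5iahYzf15qQACE3m1A0JGZVRmUgABRqmXZ5zKqMu6qkAhN8tgADJGVVZkQQAXWqhoiJ3tchaUipQjmrUAATIRJXhFMkVliodWh7t1VwFjOcdplnAAOMuYqZMlA4EXuHZFmqMBV1AgBOyLuBAHzM7uuTATEANrp2RWm1EkIUAQAn3scgCMYAFUNRAEQAJ4d1VmmlVVREMiMgTFAAVoAAAAFEADmid1ZmdkO2ViRlYWUQIAAAEQVQAAMzUQrf/oVndkGVVjJFQVVXkAIgAACoAQIAcgCf/6ZWeHVlZkNFQjSHABMAAAALQAAAFAAAp7pURpY6l2REVUJgAkAAAAACUAAABFAAATqDI1Yc26dCaYIgAUEAAnAAAAACN4UgAwJUQxEC3NyEi7YjMAAABEAAABABfCInYCADRCAALNy5mrokMAAAIAAAApeUZQBMMDABI1dkKmmae5pEMmQUEgdTM2rrEAOaADI0WIiGJWRnaol3jehoiay6pCYhAGhQRlVXhgAABZJGmYaZzLq6m7mIdzAAAGMARUNGYAAANTNHx5eKynvLmYeHVUAAABAAACRWMkRFdgN6l8t4mVZmmWh1RRAlYAEAACRUS+/utBa7jNdnhnMRZ2lDSENGlAABATIiW///xZi7vnNYhlRVaHcjanZ2qIGKZ4hpqt7oAr297XeaZWipaHYzelnKp6ncqqvLzZAAAD90UJ3GNXmJZ2dlWFvNpoupiYnISUAAAAgAAAUwFWU6Z3h4WodHybyleonIZUACAAJkAAADIzAdtbZnWZIAvv6IzJ2pxhLLlCKNpFqaggCe2IJat9ZFL3d8+a5uwweGiBA03scCl3vTAgK//cibFAi96bmNYAQzVgAhGVAAJmswADzf+QODAI3uztfIACEhERAJAABDARADir7JcARAEWa8rdmyBAAAAREFMAACACAJmanqIDpUVxFZZGcgYgIzNWmgMgAAABOLuYe7Agm6QiEVUQMEQJhlVpqgAmZGZ5e87ad2RnetyHABVwB4KpQzVFkAE3qcvKi6qqVli8WN/5UAObATYAACVCIkZ2q9q1ipeLl1irZYZqtABbkAAAADVkBZiGWcqmqYeJt3mr2YUty1AHyAAAQCV2MoiHIF2quZmZl3q87syrrIcEh0MwRiNWQTVWUQq6mZu6hXrN3Luoq7hkVYrLZTA1QgATVAOoiJqEAAWcupqnqbfGQ1j/6CACIAADQiR4h4UAAAAViYiXiHmVJI79lUEAAAACMUN8llAARDIgN3eHZ5tjSLuRAZgAFhMACIMsxxA3l2V2RWZlVodDIAAAB7pjW2plCLYmtiSJh2VHZERFVWVEAAAAObmWbIqtQbZDlEaZiFMjQzMg=="/>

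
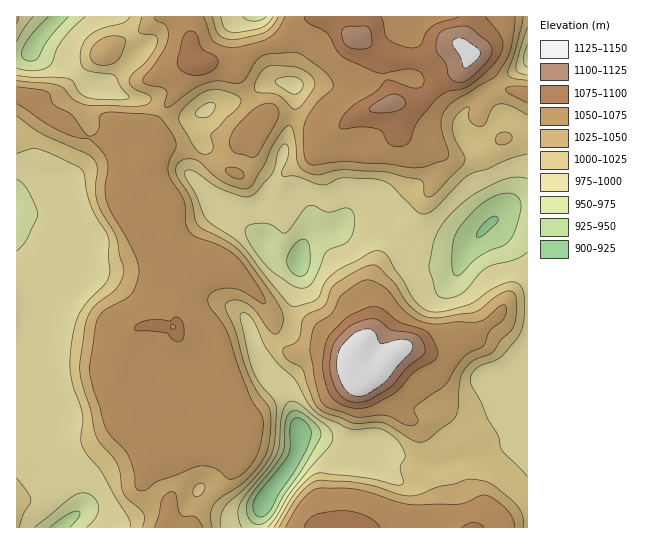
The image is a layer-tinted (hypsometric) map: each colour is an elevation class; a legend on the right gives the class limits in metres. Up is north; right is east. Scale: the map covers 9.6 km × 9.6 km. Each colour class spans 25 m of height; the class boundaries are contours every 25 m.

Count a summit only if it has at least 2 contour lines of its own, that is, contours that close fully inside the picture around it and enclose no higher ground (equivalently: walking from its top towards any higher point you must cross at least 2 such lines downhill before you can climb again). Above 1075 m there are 2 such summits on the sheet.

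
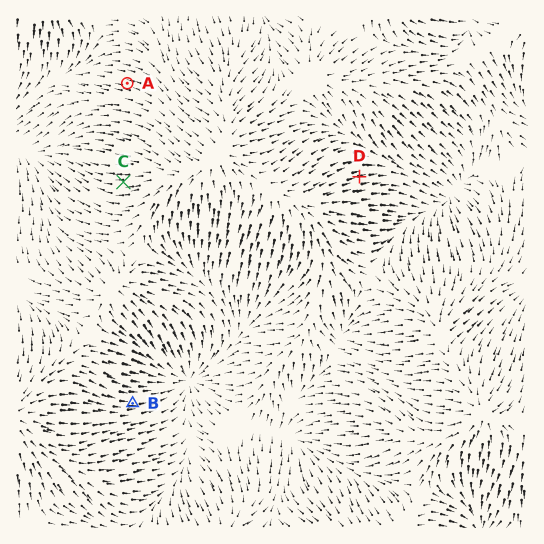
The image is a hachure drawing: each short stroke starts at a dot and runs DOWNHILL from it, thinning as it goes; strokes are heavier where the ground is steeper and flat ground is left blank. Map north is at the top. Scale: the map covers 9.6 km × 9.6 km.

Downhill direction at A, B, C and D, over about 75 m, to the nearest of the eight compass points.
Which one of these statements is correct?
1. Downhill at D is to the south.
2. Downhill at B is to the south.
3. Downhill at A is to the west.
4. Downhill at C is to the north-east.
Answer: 3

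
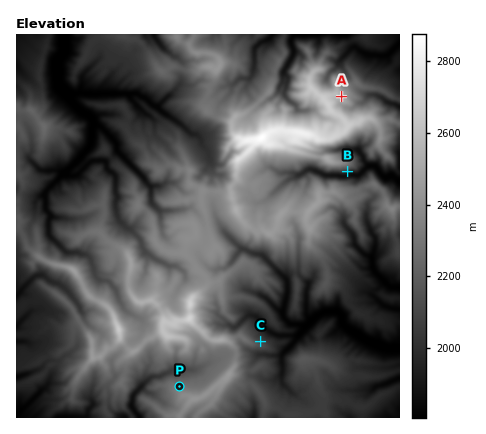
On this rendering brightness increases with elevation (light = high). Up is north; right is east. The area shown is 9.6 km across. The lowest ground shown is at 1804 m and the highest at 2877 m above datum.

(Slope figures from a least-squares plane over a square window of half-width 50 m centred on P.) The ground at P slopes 24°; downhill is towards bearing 0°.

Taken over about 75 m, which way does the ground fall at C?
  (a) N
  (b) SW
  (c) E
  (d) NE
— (d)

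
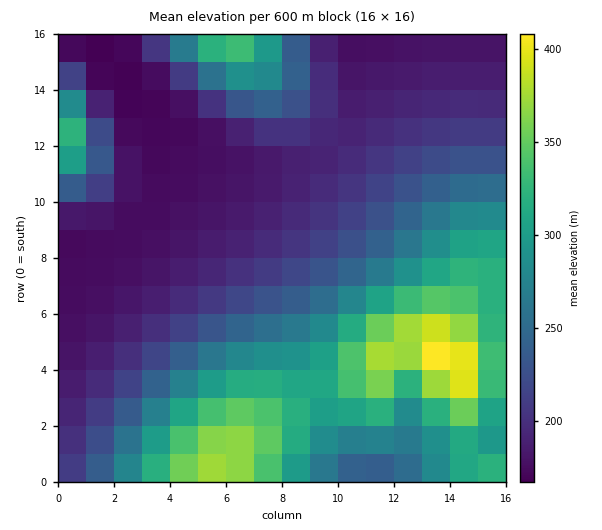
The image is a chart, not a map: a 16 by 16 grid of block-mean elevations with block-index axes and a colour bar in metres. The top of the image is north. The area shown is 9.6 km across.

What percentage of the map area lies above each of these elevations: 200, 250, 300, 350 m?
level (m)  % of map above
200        63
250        40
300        24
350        7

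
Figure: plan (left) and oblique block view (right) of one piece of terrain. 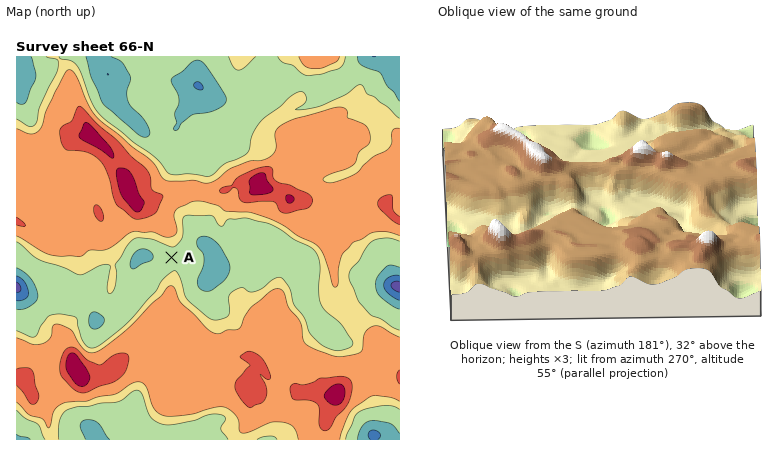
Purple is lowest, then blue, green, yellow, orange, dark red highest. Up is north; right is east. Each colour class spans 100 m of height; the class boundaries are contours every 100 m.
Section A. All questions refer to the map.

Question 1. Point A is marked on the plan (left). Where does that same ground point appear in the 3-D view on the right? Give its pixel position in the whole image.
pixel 573 207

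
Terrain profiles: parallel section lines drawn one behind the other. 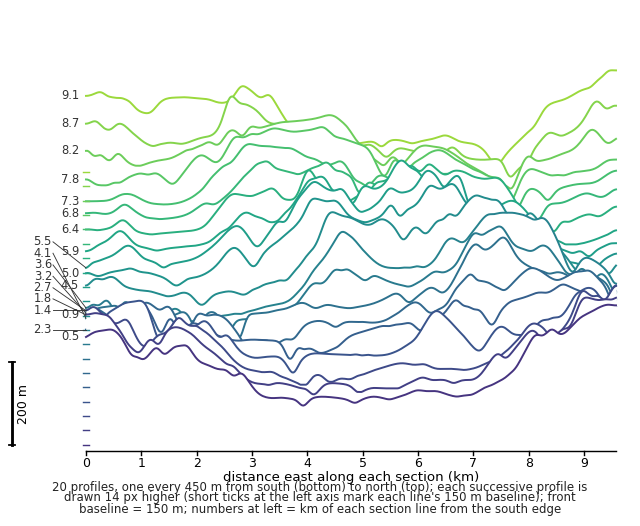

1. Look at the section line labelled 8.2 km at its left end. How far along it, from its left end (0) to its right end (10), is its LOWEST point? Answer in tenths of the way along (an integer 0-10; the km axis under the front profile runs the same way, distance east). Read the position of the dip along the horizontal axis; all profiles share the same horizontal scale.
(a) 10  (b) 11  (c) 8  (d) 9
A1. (c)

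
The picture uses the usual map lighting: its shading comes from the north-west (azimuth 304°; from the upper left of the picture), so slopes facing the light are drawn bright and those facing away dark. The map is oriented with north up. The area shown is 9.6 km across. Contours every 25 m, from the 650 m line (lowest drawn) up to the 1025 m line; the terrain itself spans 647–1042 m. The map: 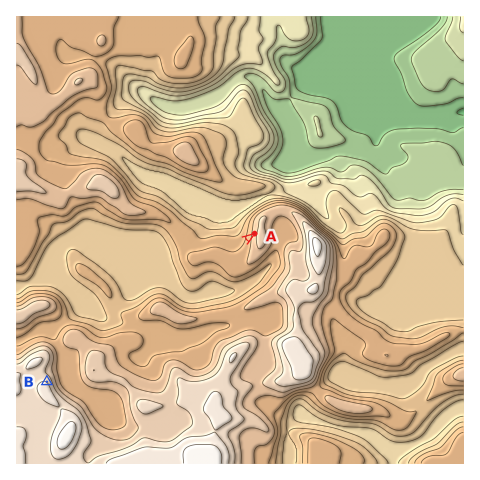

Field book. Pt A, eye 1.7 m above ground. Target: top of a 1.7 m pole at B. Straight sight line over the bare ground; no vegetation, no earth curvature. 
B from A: seen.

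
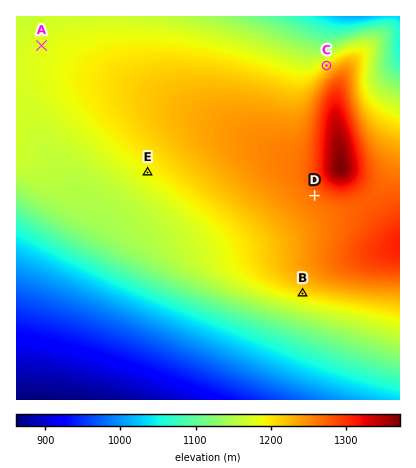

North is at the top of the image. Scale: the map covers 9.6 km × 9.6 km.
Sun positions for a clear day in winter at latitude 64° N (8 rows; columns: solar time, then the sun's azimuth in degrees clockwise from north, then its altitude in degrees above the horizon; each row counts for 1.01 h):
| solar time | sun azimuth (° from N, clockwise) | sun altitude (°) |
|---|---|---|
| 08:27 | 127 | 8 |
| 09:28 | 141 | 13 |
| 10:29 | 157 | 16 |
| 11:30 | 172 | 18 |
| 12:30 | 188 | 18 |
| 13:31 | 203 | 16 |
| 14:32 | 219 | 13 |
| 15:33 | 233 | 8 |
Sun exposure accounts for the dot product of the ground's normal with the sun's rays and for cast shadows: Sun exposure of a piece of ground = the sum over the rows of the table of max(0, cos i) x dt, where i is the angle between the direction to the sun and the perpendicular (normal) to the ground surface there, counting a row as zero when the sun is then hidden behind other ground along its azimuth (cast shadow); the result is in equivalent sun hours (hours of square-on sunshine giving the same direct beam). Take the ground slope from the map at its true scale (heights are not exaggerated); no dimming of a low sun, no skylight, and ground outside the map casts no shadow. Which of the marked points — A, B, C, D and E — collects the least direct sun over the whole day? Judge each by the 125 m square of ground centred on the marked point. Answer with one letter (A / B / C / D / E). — C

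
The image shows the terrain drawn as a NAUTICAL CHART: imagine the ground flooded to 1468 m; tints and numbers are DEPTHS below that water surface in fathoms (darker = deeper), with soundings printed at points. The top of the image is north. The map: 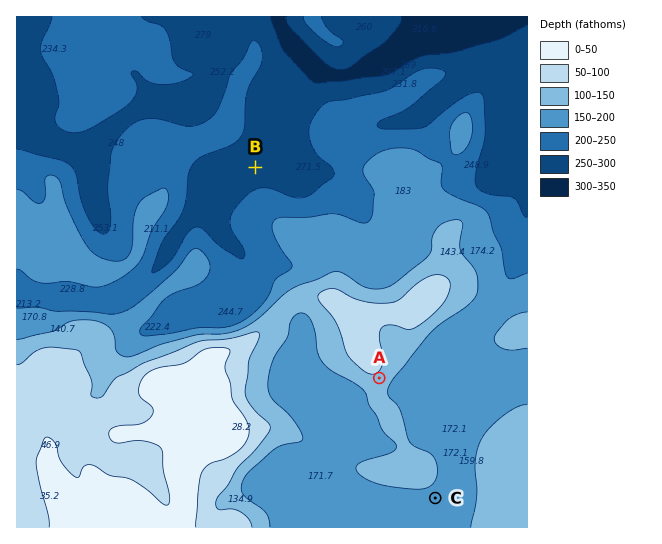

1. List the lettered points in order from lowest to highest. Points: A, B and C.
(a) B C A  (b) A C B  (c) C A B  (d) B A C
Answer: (a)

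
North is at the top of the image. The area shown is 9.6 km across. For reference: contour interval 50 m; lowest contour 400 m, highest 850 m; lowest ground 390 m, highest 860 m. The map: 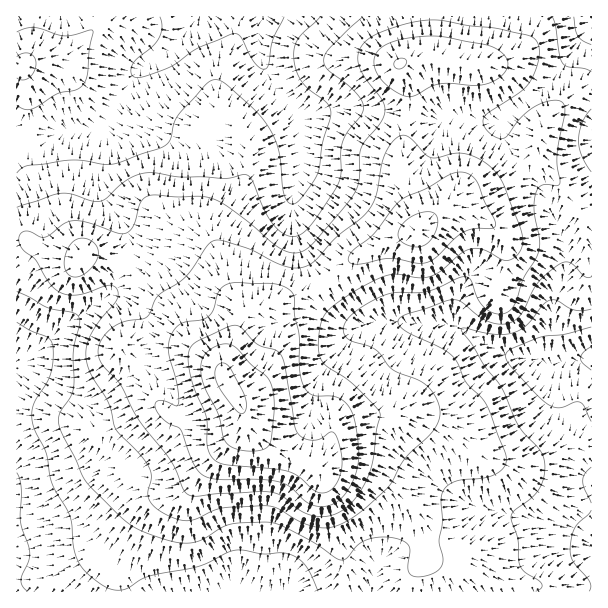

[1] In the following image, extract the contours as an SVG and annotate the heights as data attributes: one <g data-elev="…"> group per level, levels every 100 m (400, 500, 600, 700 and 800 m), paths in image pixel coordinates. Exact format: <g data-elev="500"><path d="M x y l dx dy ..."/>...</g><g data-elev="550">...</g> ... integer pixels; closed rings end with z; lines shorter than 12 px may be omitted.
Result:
<g data-elev="400"><path d="M591 370l-8-7-2-4 2-6 8-6"/></g><g data-elev="500"><path d="M536 591l5-3 1-4-5-5-12-7-5-6-2-27-7-23 4-6 16-12 9-10 5-15-1-15-5-9-20-22-18-40-16-21-12-20-11-14-1-3 4-1 30 6 18-1 13-7 17-21 8-5 6 0 18 10 7 1 9-2"/><path d="M17 322l13 8 17 7 5 7 1 13-2 15-4 11-13 21-2 7 0 9 3 11 11 22 7 32 17 31 3 29 3 12 5 10 8 8 16 12 8 3 7 0 8-2 19-11 51-11 35-15 10-1 21 4 18-1 11 2 10 8 7 10 8 18"/><path d="M17 105l7 4 8 0 25-15 18-4 6-3 4-6 2-6 2-25 4-18-3-2-16 5-11 1-22-7-9-2-15 5"/><path d="M591 45l-8-4-5-5-3-7-1-12"/><path d="M320 17l-22 22-4 9 0 12 3 12 5 9 7 9 19 14 3 6 0 6-8 27-6 31-12 20-9 9-6 0-5-6-3-11-3-36-4-12-7-12-8-11-12-12-23-19-9-4-9 3-27 30-6 10-4 17-8 7-49 17-9 0-24-4-14 0-39 6-6 2-4 5"/></g><g data-elev="600"><path d="M315 527l12 1 12-3 15-8 14-11 22-21 10-20 7-9 25-24 6-9 2-7 0-8-3-7-5-9-6-7-9-5-25-11-12-16-6-5-21-6-6-4-3-5-1-4 5-11 15-12 23-11 10-3 21 1 11-2 36-14 6 2 8 20 7 9 9 5 10 1 6-4 4-5 9-26 14-22 3-15-6-29 1-16 2-7 5-5 4-1 11 2 3-3-3-27 8-42-1-9-3-3-6-2-9 2-10 4-13 10-16 20-4 3-6-1-7-4-5-6-2-6 3-8 35-22 10-12 6-15 2-14-2-9-6-6-36-8-64-8-17 2-18 5-19 7-11 7-7 10-1 12 6 14 19 25 2 6-1 8-5 9-13 15-5 7-2 9 0 24-5 14-39 47-13 11-9 1-11-4-56-43-13-7-12-3-24 1-22-2-9 2-6 7-7 23-4 4-4 3-8-1-27-10-15-2-10 2-20 14-4 0-14-6-4 1-4 4 0 6 2 6 14 11 14 23 10 10 9 3 10 0 32-10 4 1 3 4 1 6-2 6-17 19-10 17-3 10 0 12 6 16 17 28 7 25 24 26 9 13 2 9-3 18 5 11 17 10 16 5 9-2 18-8 9-3 47-2 10 3 23 13z"/></g><g data-elev="700"><path d="M315 506l12 0 11-5 8-9 8-13 4-12 1-14-2-22-4-17-5-9-7-6-9-3-20-1-4-3-4-6-4-15-1-33-4-23 0-16-4-8-7-5-11-2-37-1-9 1-8 7-5 18-5 7-8 4-19 3-9 9-4 9-1 10 9 34 1 19-2 2-11-5-7 0-3 3 1 6 9 11 15 8 14 35 4 7 6 5 14 3 40 0 21 3 11 5 15 14z"/><path d="M355 264l34-6 28 5 9 0 11-6 18-19 9-6 10-3 20-1 2-3-1-4-11-20-8-21-9-7-12 0-29 15-24 11-9 9-19 26-23 18-2 5 0 4z"/><path d="M395 68l4 1 4-1 3-5 0-3-4-2-6 2-2 3z"/></g><g data-elev="800"><path d="M241 450l19 0 6-2 4-4 4-31-1-21-2-9-4-6-16-13-14-15-7-5-8 0-10 4-8 8-3 9 1 12 4 13 12 24 6 26 6 6z"/></g>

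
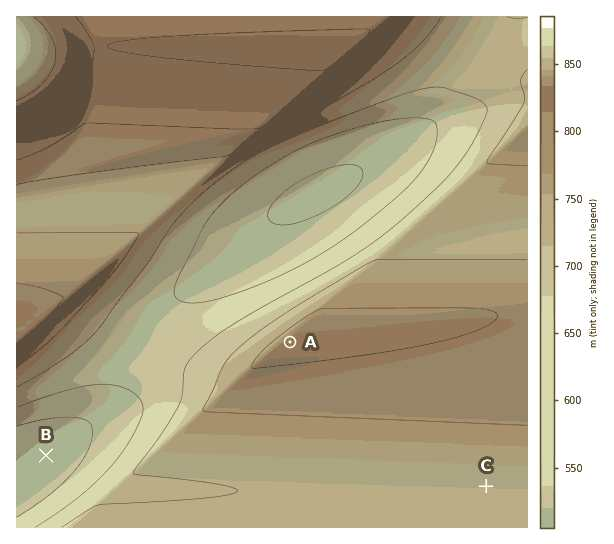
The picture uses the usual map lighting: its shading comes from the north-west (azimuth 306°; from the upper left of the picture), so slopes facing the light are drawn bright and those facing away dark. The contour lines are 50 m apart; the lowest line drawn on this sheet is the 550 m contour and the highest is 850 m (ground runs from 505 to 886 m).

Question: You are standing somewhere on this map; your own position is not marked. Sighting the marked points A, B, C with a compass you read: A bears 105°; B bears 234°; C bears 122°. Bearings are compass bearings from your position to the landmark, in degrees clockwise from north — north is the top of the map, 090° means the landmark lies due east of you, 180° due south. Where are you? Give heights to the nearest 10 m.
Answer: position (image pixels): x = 227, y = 324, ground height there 640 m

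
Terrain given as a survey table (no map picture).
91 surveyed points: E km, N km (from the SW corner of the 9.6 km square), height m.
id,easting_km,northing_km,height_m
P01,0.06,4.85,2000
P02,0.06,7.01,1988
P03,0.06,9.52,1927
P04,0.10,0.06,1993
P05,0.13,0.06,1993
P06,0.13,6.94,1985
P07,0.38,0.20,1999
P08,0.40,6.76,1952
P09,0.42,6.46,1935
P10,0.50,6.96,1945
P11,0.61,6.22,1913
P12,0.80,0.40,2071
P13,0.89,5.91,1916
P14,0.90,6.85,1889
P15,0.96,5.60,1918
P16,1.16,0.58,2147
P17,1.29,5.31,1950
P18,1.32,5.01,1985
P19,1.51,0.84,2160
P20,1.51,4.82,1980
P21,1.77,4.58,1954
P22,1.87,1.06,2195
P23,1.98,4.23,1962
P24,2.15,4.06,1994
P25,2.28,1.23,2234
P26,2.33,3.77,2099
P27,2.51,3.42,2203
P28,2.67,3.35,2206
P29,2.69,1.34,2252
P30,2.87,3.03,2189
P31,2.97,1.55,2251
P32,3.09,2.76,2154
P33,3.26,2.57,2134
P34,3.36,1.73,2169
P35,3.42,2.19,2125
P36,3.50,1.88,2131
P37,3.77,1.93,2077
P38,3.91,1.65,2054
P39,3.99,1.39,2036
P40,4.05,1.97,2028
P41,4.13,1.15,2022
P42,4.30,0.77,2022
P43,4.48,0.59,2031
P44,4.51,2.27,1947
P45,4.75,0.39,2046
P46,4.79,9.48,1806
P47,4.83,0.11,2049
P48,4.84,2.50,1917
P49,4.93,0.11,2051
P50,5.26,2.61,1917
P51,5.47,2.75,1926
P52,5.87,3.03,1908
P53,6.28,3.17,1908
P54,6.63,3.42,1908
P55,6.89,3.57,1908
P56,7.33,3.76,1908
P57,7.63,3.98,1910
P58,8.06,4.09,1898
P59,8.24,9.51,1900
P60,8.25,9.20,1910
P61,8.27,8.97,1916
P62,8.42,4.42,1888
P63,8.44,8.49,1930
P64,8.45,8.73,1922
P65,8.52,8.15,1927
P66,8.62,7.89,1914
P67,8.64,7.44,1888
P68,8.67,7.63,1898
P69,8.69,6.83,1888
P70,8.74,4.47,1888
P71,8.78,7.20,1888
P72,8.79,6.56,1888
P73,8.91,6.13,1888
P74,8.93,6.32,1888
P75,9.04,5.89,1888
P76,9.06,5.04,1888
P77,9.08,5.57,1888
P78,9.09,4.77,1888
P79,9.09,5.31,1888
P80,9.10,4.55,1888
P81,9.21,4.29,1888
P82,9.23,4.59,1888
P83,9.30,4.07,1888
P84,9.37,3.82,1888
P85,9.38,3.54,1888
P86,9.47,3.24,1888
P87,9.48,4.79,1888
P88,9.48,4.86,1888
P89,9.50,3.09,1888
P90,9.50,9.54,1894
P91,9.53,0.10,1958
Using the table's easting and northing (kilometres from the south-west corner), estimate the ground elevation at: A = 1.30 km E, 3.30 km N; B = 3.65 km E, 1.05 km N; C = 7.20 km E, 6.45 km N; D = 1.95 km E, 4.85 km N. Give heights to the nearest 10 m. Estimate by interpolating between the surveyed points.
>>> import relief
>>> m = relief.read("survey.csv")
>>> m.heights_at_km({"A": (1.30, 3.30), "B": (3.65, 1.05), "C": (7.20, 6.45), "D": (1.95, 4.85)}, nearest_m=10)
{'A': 2050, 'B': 2120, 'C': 1890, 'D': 1950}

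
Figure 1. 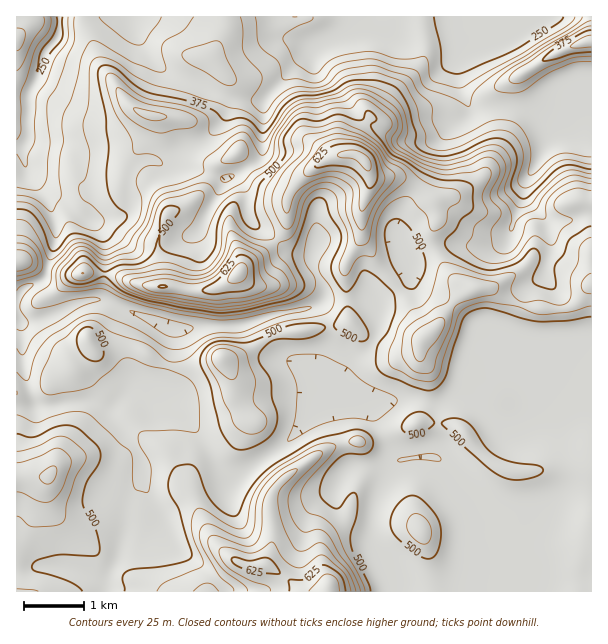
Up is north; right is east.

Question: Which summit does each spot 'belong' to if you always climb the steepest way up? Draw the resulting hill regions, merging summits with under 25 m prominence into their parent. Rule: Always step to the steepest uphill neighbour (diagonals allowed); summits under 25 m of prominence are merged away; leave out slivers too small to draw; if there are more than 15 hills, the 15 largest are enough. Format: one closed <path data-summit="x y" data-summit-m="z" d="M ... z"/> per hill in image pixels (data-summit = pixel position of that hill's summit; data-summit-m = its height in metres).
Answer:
<path data-summit="327 591" data-summit-m="674" d="M143 390l-11 0-6 2-16 18 26 39 6 13 2 11-4 12-8 16-4 26-7 25-15 27 1 13 284-1 0-7-5-14-14-24 0-27 7-28 13-24 6-6-7-8-17-39-6-6-15-4-18-10-3 2-47 48-51 36-18-18-16-27-17-19-6-2-15-16z"/><path data-summit="239 273" data-summit-m="665" d="M155 160l-11 0-9 4-16 24-9 5-20 5-12 15 14 9 8 8 4 10 0 38-4 18 2 5 5 0 58 25 21 4 14-4 43-1 30-11 35-6 9-2 5-6 2-10-11-23 0-15-22 0-33-24-11-15-1-22-10-15-15 2-24-9-29-1z"/><path data-summit="365 161" data-summit-m="658" d="M314 48l-24 21-26 32-2 52-10 11-20 12 4 0 6 9 5 13 0 15 11 15 33 24 22 0-1 9 12 29-1 11 42-1 10 10 5-9 21-13 9-10 2-12-4-8 5 0 10-6 23-8 15 0 13 3 18-1 11-5 7-7 12-33 2-18 28-49 12-10-6 0-25-14-12-2-51-2-1 5-7 7-9 4-13 16-12 4-26-2-27-13-20-16-17-25-22-20z"/><path data-summit="426 336" data-summit-m="590" d="M524 188l-13 43-8 10-18 6-39-3-38 14 4 8-2 12-9 10-21 13-4 5 3 14-3 16-6 11-26 25-7 17 0 6 2 2 18 9 14 0 22-6 47 2 10-5 8 0 15 7 18 16 13 7 18-3 12-8 16-15 22-35-9-2-20-12-24-8-8-11 13-42 10-9 10-6 8-28-5-26-18-21z"/><path data-summit="465 434" data-summit-m="519" d="M591 344l-3 1-10 15-10 11-18 30-16 15-21 11-13-1-23-18-19-11-8 0-10 5-47-2-29 7 4 1 6 6 11 27 11 19 20-3 22 1 36 42 10 22 3 38 3 7 5 4 17 5 28 2 50 2 2-2z"/><path data-summit="152 116" data-summit-m="456" d="M132 16l-72 0-2 20-14 17-7 25-9 18 0 41-4 9 0 13 2 12 19 21 18 10 12 10 3 0 12-14 20-5 9-5 16-24 9-4 23 3 18-17 13-2 8-5 18-22 8-18-70-31-18-21-8-15z"/><path data-summit="222 357" data-summit-m="573" d="M365 300l-39 0-18 8-29 5-43 13-36 0-14 4-12-2-2 29-8 23-5 6-7 4-18-1 9 1 15 6 25 20 17 19 16 27 18 18 51-36 47-48 5-1 0-6 7-17 26-25 8-15 0-20z"/><path data-summit="50 476" data-summit-m="579" d="M90 402l-16 0-30 6-28-1 1 185 89-1 0-12 15-27 7-25 4-26 8-16 4-15-8-21-22-35-6-5z"/><path data-summit="422 531" data-summit-m="535" d="M435 457l-19 0-17 3-7 7-13 24-6 18 0 42 13 19 6 22 96 0 2-23-3-9-5-42-8-18-18-20-8-12z"/><path data-summit="87 339" data-summit-m="520" d="M101 300l-23 2-27 14-19 6-12 1 4 46 8 32 4 5 8 2 30-6 16 0 20 8 21-20 21 0 7-4 5-6 8-23 2-28z"/><path data-summit="591 41" data-summit-m="412" d="M591 16l-126 0 3 25-10 19 0 15 10 29 3 4 41-2 16 3 30 15 12-2 11-8 10-5z"/><path data-summit="591 285" data-summit-m="560" d="M591 216l-7 0-21 6-17-1 6 27-8 28-10 6-10 9-13 42 8 11 24 8 24 14 6 0 15-21 4-1z"/><path data-summit="83 273" data-summit-m="550" d="M44 190l-1 2 11 21 2 23-12 42-3 4-15 6-8 11 0 16 3 7 17-2 40-18 21-2 4-12 1-48-4-10-8-8-11-5-18-15z"/><path data-summit="237 152" data-summit-m="469" d="M245 98l-12 0-3 3-6 16-18 22-8 5-13 2-18 17-5 1 6 4 29 1 24 9 15-3 16-11 10-11 2-52z"/><path data-summit="17 261" data-summit-m="498" d="M23 145l-7 2 1 148 9-7 15-6 3-4 12-42-1-17-6-18-23-30z"/>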